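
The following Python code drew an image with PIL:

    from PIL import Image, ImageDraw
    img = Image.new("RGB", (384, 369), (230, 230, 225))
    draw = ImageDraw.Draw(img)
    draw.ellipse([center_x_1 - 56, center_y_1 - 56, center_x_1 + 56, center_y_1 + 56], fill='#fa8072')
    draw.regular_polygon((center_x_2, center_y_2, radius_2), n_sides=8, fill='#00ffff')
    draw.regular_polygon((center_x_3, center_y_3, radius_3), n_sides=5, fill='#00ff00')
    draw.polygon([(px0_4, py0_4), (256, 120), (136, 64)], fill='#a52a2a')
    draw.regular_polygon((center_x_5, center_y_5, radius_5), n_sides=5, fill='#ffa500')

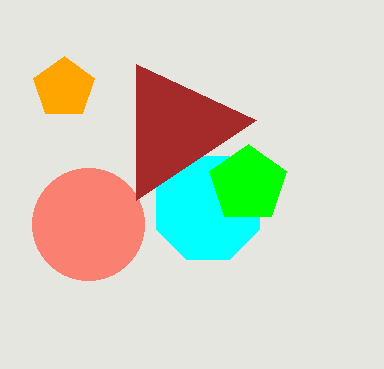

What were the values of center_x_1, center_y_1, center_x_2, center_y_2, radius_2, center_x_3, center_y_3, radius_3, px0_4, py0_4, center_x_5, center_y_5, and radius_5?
center_x_1 = 88
center_y_1 = 224
center_x_2 = 208
center_y_2 = 208
radius_2 = 56
center_x_3 = 248
center_y_3 = 184
radius_3 = 40
px0_4 = 136
py0_4 = 200
center_x_5 = 64
center_y_5 = 88
radius_5 = 32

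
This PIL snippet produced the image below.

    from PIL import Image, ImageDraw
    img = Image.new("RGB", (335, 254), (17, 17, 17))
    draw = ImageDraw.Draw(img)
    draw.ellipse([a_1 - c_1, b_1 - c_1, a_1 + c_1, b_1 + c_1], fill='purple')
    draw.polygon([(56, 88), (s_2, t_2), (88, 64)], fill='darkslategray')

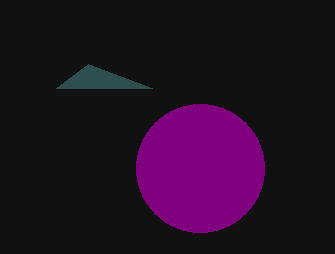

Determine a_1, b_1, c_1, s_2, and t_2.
a_1 = 200; b_1 = 168; c_1 = 64; s_2 = 152; t_2 = 88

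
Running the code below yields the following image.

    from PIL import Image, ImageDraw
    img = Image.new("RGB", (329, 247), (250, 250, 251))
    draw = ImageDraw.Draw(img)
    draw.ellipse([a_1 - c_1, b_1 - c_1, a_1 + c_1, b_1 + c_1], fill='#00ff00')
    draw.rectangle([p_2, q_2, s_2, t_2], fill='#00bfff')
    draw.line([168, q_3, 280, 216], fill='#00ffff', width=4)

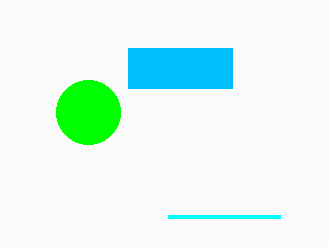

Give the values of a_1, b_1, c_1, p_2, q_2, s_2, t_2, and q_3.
a_1 = 88
b_1 = 112
c_1 = 32
p_2 = 128
q_2 = 48
s_2 = 232
t_2 = 88
q_3 = 216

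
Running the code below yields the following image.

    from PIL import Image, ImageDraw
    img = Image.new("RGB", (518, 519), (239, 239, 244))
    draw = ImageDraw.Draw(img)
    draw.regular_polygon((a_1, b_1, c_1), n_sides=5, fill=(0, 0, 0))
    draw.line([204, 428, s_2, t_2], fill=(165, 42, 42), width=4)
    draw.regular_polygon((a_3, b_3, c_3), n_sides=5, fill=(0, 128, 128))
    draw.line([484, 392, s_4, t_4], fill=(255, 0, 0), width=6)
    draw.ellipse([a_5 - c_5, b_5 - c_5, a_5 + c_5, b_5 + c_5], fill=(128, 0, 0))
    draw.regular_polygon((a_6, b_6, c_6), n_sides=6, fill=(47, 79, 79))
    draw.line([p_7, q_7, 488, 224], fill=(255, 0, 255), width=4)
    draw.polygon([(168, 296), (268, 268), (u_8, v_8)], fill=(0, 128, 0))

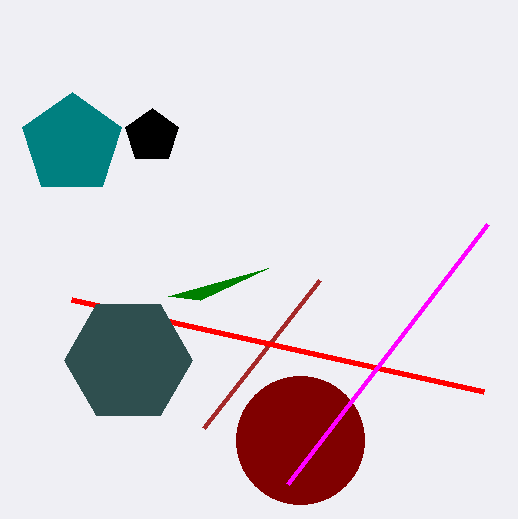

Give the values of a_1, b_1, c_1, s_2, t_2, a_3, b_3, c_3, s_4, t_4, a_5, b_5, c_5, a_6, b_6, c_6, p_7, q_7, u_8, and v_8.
a_1 = 152
b_1 = 136
c_1 = 28
s_2 = 320
t_2 = 280
a_3 = 72
b_3 = 144
c_3 = 52
s_4 = 72
t_4 = 300
a_5 = 300
b_5 = 440
c_5 = 64
a_6 = 128
b_6 = 360
c_6 = 64
p_7 = 288
q_7 = 484
u_8 = 200
v_8 = 300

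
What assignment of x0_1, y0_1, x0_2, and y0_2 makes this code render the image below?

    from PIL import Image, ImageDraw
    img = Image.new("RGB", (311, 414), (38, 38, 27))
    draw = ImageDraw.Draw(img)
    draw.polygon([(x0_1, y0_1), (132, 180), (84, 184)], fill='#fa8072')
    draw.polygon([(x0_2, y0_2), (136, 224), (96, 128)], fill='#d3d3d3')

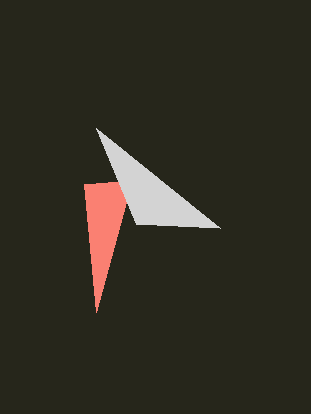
x0_1 = 96; y0_1 = 312; x0_2 = 220; y0_2 = 228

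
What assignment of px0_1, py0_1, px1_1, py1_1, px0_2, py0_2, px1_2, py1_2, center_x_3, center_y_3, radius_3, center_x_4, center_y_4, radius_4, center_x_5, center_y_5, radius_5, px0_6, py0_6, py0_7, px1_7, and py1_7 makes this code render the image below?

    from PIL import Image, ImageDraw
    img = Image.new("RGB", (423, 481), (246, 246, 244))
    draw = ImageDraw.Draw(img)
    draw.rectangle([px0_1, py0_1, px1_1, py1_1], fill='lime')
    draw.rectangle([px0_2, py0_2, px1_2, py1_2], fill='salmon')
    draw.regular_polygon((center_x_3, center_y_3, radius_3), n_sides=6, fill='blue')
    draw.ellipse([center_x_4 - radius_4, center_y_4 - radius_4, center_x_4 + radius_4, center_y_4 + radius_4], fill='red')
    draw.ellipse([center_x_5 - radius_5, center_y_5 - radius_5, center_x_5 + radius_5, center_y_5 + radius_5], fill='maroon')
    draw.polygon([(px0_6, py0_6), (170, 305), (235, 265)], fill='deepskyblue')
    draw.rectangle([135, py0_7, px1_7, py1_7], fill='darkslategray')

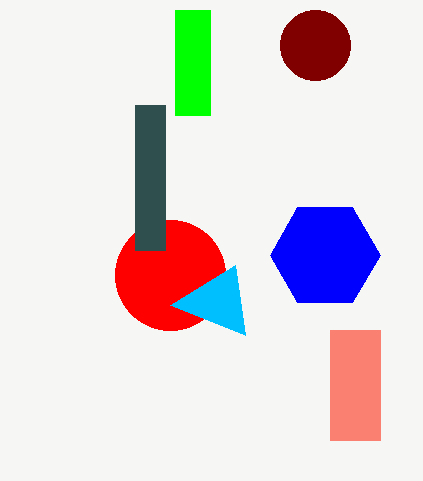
px0_1 = 175
py0_1 = 10
px1_1 = 210
py1_1 = 115
px0_2 = 330
py0_2 = 330
px1_2 = 380
py1_2 = 440
center_x_3 = 325
center_y_3 = 255
radius_3 = 55
center_x_4 = 170
center_y_4 = 275
radius_4 = 55
center_x_5 = 315
center_y_5 = 45
radius_5 = 35
px0_6 = 245
py0_6 = 335
py0_7 = 105
px1_7 = 165
py1_7 = 250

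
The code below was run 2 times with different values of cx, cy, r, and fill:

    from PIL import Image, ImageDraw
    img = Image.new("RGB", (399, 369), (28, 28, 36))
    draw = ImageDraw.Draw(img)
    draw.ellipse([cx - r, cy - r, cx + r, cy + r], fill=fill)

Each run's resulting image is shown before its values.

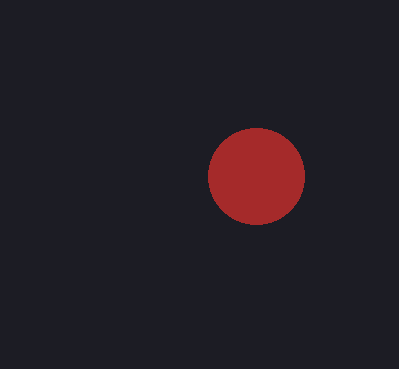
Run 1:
cx = 256
cy = 176
r = 48
fill = 'brown'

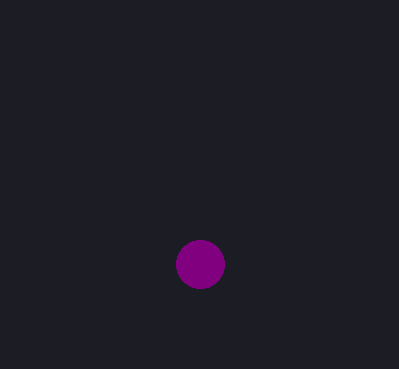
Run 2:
cx = 200, cy = 264, r = 24, fill = 'purple'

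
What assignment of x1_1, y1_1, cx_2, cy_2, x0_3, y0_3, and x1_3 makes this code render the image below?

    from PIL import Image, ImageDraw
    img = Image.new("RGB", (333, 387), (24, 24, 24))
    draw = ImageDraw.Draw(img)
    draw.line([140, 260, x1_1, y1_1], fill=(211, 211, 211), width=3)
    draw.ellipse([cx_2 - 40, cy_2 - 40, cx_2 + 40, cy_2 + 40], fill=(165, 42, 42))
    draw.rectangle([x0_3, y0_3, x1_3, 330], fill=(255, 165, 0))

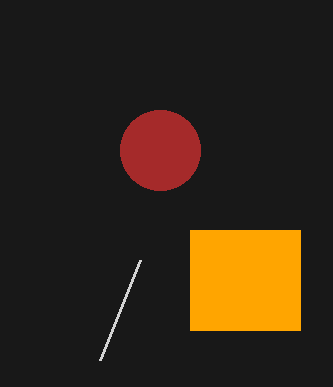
x1_1 = 100, y1_1 = 360, cx_2 = 160, cy_2 = 150, x0_3 = 190, y0_3 = 230, x1_3 = 300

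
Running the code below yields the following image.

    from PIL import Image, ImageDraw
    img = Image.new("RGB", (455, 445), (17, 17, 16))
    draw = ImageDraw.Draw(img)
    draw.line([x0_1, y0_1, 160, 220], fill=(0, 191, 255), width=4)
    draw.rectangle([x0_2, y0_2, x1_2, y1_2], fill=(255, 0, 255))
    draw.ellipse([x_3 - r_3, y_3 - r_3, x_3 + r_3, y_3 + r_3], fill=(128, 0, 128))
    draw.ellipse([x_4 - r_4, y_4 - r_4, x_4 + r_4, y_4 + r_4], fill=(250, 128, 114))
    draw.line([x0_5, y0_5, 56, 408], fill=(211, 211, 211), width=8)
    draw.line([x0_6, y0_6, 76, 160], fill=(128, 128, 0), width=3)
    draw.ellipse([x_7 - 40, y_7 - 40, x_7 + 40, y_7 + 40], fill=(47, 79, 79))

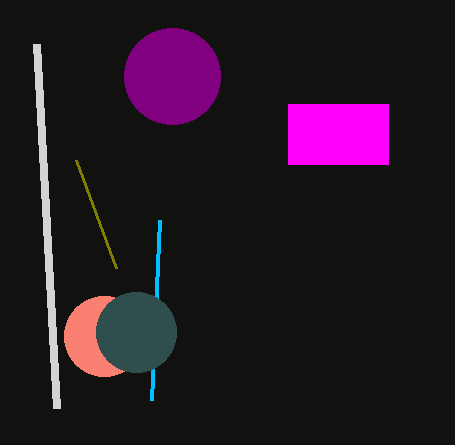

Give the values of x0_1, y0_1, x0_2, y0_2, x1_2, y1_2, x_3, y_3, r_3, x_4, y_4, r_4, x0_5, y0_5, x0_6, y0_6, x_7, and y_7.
x0_1 = 152, y0_1 = 400, x0_2 = 288, y0_2 = 104, x1_2 = 388, y1_2 = 164, x_3 = 172, y_3 = 76, r_3 = 48, x_4 = 104, y_4 = 336, r_4 = 40, x0_5 = 36, y0_5 = 44, x0_6 = 116, y0_6 = 268, x_7 = 136, y_7 = 332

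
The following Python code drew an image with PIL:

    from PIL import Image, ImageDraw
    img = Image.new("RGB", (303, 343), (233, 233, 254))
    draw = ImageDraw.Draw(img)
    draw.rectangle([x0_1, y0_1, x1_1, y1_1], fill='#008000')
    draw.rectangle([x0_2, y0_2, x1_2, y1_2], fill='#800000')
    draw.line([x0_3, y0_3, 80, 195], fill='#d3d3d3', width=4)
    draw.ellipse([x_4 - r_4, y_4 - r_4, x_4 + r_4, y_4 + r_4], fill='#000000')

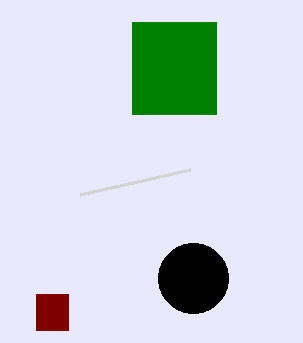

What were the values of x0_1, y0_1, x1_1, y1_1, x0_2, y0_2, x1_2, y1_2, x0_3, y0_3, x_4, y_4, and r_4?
x0_1 = 132; y0_1 = 22; x1_1 = 216; y1_1 = 114; x0_2 = 36; y0_2 = 294; x1_2 = 68; y1_2 = 330; x0_3 = 190; y0_3 = 170; x_4 = 193; y_4 = 278; r_4 = 35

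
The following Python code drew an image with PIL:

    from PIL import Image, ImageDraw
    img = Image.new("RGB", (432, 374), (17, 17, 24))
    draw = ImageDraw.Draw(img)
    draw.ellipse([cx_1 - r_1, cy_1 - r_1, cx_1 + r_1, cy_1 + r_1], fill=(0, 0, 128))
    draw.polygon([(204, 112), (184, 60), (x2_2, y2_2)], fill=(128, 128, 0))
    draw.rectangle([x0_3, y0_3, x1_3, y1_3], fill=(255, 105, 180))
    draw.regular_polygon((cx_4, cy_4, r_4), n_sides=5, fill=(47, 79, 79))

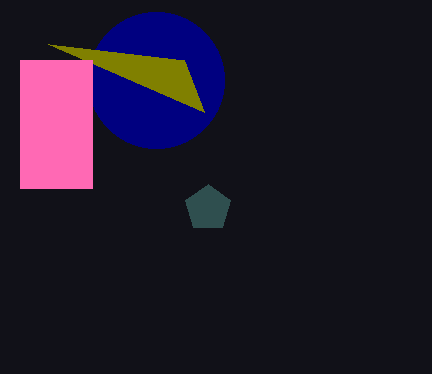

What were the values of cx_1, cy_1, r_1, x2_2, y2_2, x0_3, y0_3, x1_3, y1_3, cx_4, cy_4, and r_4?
cx_1 = 156; cy_1 = 80; r_1 = 68; x2_2 = 48; y2_2 = 44; x0_3 = 20; y0_3 = 60; x1_3 = 92; y1_3 = 188; cx_4 = 208; cy_4 = 208; r_4 = 24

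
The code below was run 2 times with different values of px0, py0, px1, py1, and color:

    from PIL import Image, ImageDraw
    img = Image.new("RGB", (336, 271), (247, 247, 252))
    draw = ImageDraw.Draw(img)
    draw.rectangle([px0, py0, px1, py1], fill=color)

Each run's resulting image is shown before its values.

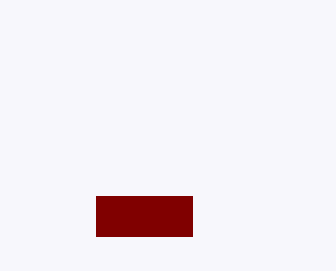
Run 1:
px0 = 96
py0 = 196
px1 = 192
py1 = 236
color = 'maroon'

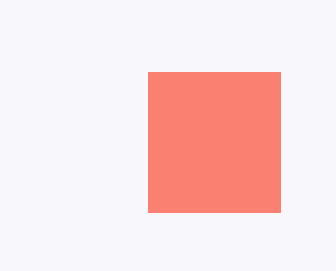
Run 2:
px0 = 148; py0 = 72; px1 = 280; py1 = 212; color = 'salmon'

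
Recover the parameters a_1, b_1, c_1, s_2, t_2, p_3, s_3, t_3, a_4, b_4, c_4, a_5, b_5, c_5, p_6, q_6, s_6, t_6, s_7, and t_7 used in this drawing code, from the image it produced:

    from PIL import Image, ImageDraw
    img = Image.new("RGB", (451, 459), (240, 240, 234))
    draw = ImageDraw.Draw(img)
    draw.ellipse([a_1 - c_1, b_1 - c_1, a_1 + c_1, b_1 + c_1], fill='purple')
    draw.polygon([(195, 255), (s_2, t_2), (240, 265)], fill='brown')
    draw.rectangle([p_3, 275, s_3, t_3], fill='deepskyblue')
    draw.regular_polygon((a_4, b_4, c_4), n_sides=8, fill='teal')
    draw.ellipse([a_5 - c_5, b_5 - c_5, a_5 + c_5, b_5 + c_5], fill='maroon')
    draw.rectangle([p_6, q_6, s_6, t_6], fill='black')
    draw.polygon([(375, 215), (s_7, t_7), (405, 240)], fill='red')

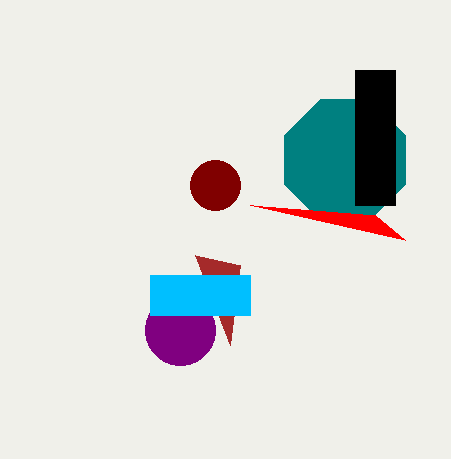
a_1 = 180
b_1 = 330
c_1 = 35
s_2 = 230
t_2 = 345
p_3 = 150
s_3 = 250
t_3 = 315
a_4 = 345
b_4 = 160
c_4 = 65
a_5 = 215
b_5 = 185
c_5 = 25
p_6 = 355
q_6 = 70
s_6 = 395
t_6 = 205
s_7 = 250
t_7 = 205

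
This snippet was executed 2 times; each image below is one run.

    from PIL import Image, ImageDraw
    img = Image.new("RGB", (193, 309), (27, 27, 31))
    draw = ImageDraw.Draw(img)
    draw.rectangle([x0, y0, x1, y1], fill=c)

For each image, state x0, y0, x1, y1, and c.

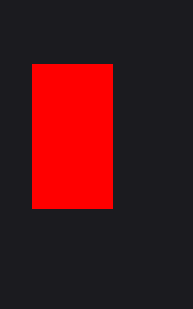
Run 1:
x0 = 32
y0 = 64
x1 = 112
y1 = 208
c = 'red'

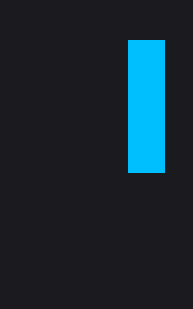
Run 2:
x0 = 128; y0 = 40; x1 = 164; y1 = 172; c = 'deepskyblue'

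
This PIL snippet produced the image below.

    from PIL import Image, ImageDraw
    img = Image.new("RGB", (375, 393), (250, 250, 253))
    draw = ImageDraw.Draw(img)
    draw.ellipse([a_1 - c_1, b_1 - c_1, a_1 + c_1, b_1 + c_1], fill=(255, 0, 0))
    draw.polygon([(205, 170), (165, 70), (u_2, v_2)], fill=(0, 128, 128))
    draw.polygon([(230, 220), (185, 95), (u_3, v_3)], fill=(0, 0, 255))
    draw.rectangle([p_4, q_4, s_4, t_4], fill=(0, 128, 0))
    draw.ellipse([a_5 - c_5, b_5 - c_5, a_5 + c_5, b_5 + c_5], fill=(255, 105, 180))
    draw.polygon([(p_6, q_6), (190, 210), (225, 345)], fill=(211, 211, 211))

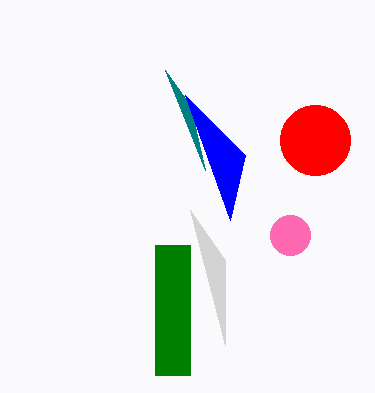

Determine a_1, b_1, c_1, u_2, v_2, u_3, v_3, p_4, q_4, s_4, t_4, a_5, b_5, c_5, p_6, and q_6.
a_1 = 315, b_1 = 140, c_1 = 35, u_2 = 190, v_2 = 105, u_3 = 245, v_3 = 155, p_4 = 155, q_4 = 245, s_4 = 190, t_4 = 375, a_5 = 290, b_5 = 235, c_5 = 20, p_6 = 225, q_6 = 260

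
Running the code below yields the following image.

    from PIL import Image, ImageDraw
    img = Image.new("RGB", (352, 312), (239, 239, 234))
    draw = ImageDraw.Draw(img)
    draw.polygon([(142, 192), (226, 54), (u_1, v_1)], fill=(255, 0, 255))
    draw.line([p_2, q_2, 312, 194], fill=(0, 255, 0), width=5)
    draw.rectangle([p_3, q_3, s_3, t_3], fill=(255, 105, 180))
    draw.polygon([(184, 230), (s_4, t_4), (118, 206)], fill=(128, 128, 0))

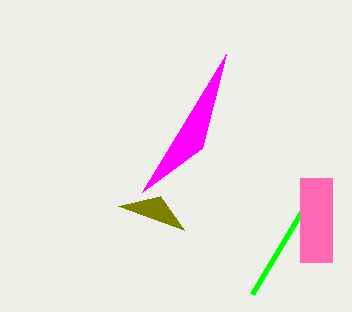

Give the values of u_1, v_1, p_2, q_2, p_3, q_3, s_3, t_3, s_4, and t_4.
u_1 = 202; v_1 = 148; p_2 = 252; q_2 = 294; p_3 = 300; q_3 = 178; s_3 = 332; t_3 = 262; s_4 = 160; t_4 = 196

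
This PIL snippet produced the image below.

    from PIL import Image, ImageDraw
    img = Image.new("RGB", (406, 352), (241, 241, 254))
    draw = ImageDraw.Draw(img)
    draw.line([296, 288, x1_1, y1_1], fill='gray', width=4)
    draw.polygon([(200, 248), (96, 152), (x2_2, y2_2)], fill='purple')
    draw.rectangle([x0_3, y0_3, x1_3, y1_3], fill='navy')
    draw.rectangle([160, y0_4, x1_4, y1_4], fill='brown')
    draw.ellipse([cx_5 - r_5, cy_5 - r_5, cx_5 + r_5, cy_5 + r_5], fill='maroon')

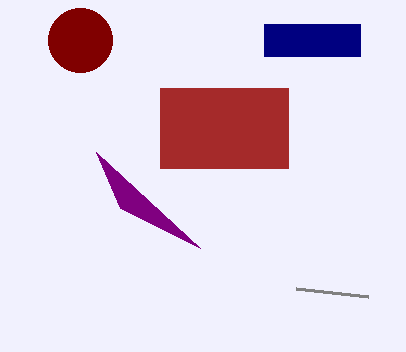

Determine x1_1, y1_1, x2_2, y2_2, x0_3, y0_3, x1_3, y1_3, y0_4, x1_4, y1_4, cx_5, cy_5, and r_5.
x1_1 = 368
y1_1 = 296
x2_2 = 120
y2_2 = 208
x0_3 = 264
y0_3 = 24
x1_3 = 360
y1_3 = 56
y0_4 = 88
x1_4 = 288
y1_4 = 168
cx_5 = 80
cy_5 = 40
r_5 = 32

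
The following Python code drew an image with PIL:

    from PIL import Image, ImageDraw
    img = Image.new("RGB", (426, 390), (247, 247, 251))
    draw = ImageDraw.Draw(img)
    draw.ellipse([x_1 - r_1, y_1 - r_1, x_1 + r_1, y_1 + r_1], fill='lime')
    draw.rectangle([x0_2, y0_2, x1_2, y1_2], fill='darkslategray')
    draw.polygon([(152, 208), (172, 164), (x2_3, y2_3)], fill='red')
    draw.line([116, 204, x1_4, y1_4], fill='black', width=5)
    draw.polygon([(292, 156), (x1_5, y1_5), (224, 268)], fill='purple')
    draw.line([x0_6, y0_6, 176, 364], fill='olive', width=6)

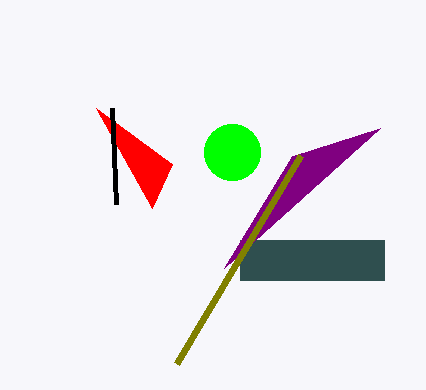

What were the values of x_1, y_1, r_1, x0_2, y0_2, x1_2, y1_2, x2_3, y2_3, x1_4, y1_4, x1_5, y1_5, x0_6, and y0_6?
x_1 = 232
y_1 = 152
r_1 = 28
x0_2 = 240
y0_2 = 240
x1_2 = 384
y1_2 = 280
x2_3 = 96
y2_3 = 108
x1_4 = 112
y1_4 = 108
x1_5 = 380
y1_5 = 128
x0_6 = 300
y0_6 = 156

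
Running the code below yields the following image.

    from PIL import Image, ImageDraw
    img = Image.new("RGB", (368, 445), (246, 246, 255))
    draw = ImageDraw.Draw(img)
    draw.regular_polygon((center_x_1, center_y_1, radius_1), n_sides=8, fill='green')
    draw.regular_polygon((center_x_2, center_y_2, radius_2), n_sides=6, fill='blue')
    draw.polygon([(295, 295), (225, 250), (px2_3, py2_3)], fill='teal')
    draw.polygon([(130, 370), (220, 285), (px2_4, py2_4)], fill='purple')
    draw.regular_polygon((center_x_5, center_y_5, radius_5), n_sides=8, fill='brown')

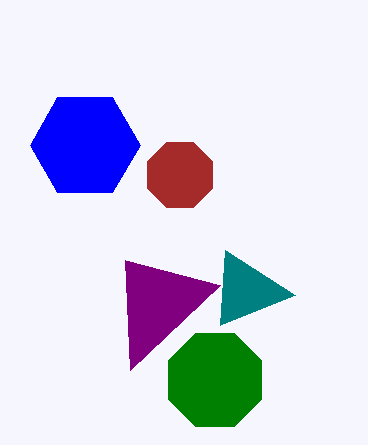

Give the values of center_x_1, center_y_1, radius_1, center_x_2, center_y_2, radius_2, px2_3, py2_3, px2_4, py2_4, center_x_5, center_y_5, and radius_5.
center_x_1 = 215, center_y_1 = 380, radius_1 = 50, center_x_2 = 85, center_y_2 = 145, radius_2 = 55, px2_3 = 220, py2_3 = 325, px2_4 = 125, py2_4 = 260, center_x_5 = 180, center_y_5 = 175, radius_5 = 35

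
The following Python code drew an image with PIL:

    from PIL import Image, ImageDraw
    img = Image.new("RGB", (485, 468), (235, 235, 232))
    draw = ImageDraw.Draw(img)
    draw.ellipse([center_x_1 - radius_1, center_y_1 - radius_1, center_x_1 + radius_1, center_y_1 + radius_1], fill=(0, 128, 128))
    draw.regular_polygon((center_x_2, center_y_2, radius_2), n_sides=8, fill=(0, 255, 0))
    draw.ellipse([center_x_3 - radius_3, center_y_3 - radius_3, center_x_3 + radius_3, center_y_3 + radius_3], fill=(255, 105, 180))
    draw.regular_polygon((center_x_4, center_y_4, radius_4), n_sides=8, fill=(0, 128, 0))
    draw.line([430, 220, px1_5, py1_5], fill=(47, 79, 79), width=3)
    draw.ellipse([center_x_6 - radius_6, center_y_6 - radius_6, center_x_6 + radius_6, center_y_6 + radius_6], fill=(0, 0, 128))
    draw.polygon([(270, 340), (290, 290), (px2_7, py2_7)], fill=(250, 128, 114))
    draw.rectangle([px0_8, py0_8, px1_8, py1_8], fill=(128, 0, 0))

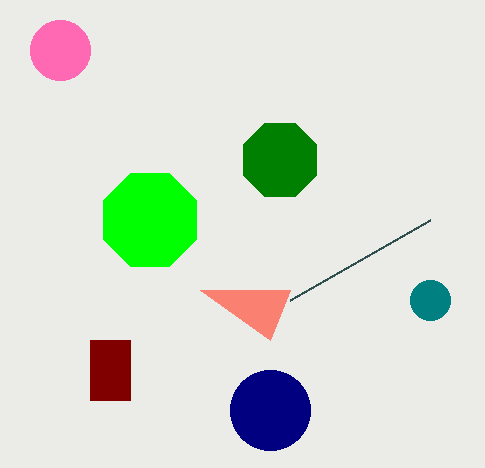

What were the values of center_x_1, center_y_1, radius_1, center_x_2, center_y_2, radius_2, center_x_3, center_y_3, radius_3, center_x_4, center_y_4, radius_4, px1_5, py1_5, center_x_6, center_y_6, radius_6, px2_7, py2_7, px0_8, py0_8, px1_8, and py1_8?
center_x_1 = 430
center_y_1 = 300
radius_1 = 20
center_x_2 = 150
center_y_2 = 220
radius_2 = 50
center_x_3 = 60
center_y_3 = 50
radius_3 = 30
center_x_4 = 280
center_y_4 = 160
radius_4 = 40
px1_5 = 290
py1_5 = 300
center_x_6 = 270
center_y_6 = 410
radius_6 = 40
px2_7 = 200
py2_7 = 290
px0_8 = 90
py0_8 = 340
px1_8 = 130
py1_8 = 400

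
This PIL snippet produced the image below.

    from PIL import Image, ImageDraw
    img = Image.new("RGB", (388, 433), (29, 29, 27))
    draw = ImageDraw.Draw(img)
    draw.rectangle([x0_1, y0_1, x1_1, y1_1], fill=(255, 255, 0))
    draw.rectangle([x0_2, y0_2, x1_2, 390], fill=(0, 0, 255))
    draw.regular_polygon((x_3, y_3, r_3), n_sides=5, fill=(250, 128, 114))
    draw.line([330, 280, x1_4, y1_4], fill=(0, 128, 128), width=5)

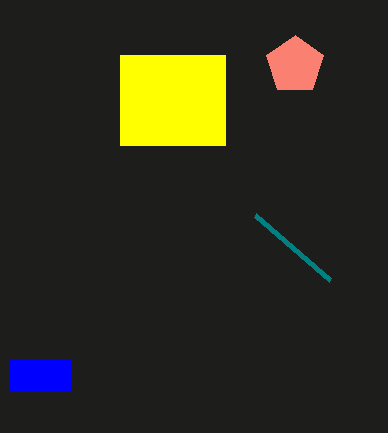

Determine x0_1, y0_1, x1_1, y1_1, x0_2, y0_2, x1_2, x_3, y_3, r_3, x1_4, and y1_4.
x0_1 = 120
y0_1 = 55
x1_1 = 225
y1_1 = 145
x0_2 = 10
y0_2 = 360
x1_2 = 70
x_3 = 295
y_3 = 65
r_3 = 30
x1_4 = 255
y1_4 = 215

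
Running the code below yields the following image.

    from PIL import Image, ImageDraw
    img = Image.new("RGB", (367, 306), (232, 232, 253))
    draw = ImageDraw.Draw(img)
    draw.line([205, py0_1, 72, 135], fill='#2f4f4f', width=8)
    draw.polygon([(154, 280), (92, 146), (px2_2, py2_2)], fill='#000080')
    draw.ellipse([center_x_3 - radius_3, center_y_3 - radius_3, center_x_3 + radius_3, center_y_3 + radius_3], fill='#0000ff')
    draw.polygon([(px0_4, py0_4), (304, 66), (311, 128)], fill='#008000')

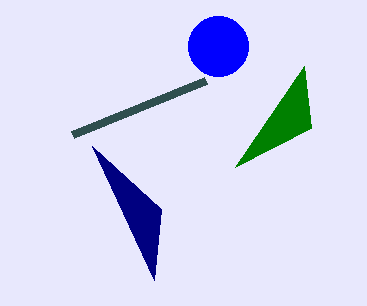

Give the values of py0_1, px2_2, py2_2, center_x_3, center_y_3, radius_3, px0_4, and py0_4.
py0_1 = 81, px2_2 = 161, py2_2 = 209, center_x_3 = 218, center_y_3 = 46, radius_3 = 30, px0_4 = 235, py0_4 = 167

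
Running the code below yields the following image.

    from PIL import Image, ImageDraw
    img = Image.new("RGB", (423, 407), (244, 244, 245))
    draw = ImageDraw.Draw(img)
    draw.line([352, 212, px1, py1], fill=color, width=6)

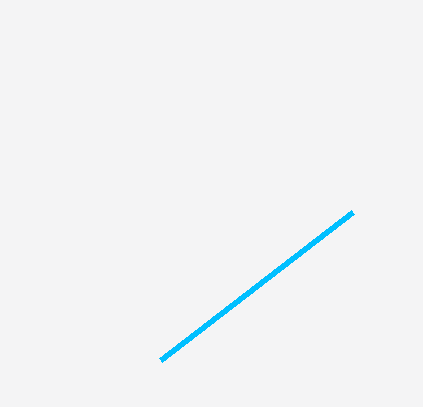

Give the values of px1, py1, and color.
px1 = 160
py1 = 360
color = 'deepskyblue'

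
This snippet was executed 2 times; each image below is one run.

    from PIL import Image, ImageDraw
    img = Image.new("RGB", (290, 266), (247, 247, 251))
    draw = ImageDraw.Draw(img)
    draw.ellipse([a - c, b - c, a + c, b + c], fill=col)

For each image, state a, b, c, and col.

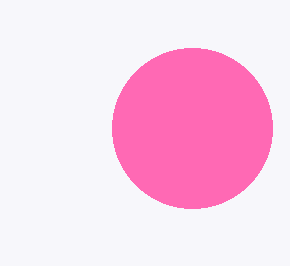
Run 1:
a = 192, b = 128, c = 80, col = 'hotpink'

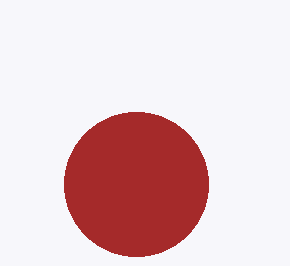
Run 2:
a = 136, b = 184, c = 72, col = 'brown'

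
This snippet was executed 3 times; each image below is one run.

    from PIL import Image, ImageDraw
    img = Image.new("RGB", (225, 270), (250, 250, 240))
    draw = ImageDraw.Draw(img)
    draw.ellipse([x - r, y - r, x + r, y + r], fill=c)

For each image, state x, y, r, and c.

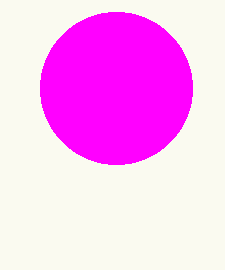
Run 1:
x = 116, y = 88, r = 76, c = 'magenta'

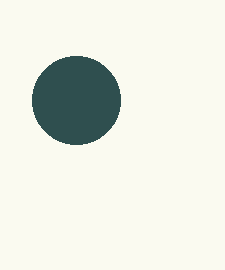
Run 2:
x = 76
y = 100
r = 44
c = 'darkslategray'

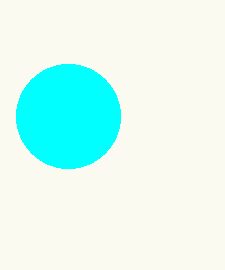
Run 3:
x = 68; y = 116; r = 52; c = 'cyan'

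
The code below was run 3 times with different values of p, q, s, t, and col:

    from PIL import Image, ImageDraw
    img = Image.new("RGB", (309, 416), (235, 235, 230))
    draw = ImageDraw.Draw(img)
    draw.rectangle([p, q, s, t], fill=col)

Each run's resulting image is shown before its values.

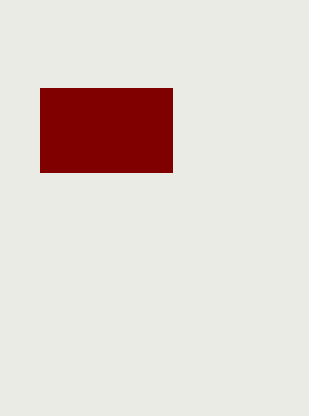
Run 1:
p = 40, q = 88, s = 172, t = 172, col = 'maroon'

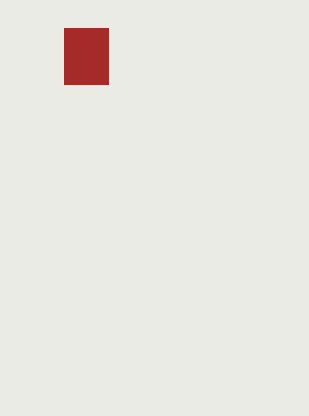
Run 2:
p = 64; q = 28; s = 108; t = 84; col = 'brown'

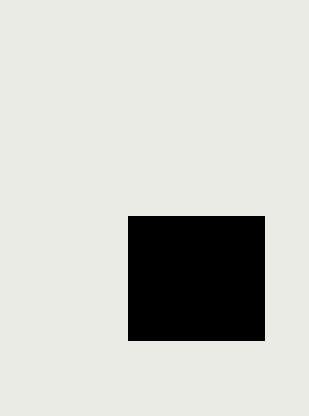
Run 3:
p = 128
q = 216
s = 264
t = 340
col = 'black'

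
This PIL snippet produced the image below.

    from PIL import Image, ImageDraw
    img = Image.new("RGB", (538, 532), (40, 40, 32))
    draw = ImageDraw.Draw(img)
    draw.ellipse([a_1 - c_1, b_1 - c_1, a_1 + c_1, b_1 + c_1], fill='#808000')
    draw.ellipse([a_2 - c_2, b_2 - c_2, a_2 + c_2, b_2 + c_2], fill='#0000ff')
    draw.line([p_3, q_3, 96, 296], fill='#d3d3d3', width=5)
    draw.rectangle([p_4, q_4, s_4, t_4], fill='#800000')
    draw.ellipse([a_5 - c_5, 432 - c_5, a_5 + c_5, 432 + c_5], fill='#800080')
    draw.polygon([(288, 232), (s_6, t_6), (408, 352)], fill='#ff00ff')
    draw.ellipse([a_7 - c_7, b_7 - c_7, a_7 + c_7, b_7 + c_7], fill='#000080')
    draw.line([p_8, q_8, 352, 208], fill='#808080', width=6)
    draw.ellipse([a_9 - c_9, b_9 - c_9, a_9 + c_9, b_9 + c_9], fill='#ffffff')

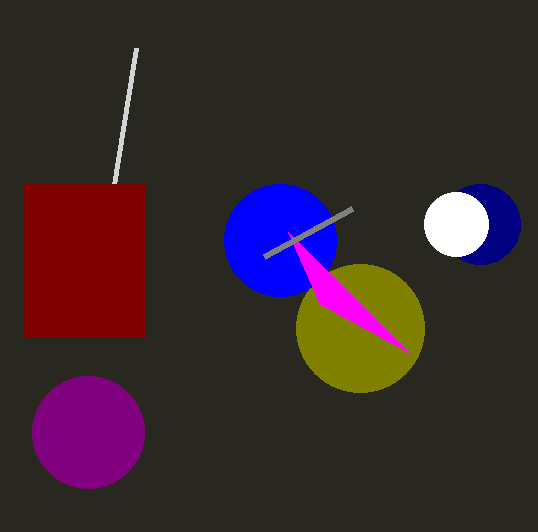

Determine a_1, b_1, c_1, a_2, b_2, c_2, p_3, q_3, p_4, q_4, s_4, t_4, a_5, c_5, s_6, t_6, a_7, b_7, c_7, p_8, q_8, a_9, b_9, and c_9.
a_1 = 360, b_1 = 328, c_1 = 64, a_2 = 280, b_2 = 240, c_2 = 56, p_3 = 136, q_3 = 48, p_4 = 24, q_4 = 184, s_4 = 144, t_4 = 336, a_5 = 88, c_5 = 56, s_6 = 320, t_6 = 304, a_7 = 480, b_7 = 224, c_7 = 40, p_8 = 264, q_8 = 256, a_9 = 456, b_9 = 224, c_9 = 32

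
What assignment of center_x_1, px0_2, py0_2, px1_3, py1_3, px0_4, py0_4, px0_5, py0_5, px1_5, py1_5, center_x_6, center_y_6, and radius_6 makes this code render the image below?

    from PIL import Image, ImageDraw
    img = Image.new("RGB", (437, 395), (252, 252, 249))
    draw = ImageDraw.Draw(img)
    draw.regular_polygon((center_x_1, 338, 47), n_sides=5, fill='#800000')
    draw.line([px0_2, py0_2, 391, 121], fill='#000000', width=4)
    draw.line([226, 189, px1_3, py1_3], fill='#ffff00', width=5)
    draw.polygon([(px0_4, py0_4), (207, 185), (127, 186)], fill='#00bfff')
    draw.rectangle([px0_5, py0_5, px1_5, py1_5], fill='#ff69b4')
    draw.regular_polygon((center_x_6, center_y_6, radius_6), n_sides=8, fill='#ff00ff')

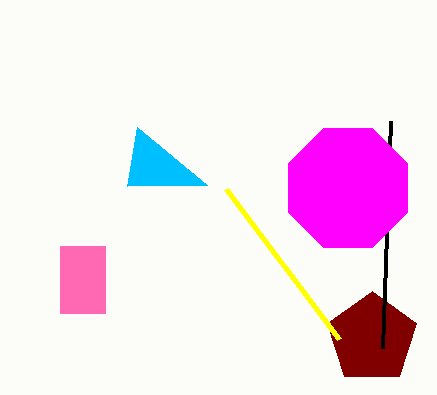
center_x_1 = 372; px0_2 = 383; py0_2 = 348; px1_3 = 339; py1_3 = 339; px0_4 = 137; py0_4 = 127; px0_5 = 60; py0_5 = 246; px1_5 = 105; py1_5 = 313; center_x_6 = 348; center_y_6 = 188; radius_6 = 64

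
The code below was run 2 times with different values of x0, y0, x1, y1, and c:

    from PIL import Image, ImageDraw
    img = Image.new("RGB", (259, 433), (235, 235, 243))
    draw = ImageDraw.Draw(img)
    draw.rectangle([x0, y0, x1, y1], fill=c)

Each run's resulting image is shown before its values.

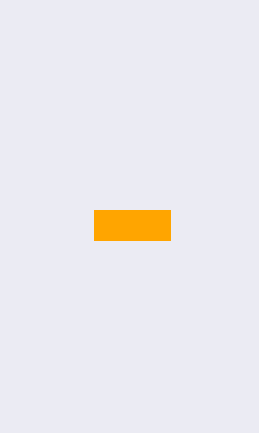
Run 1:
x0 = 94; y0 = 210; x1 = 170; y1 = 240; c = 'orange'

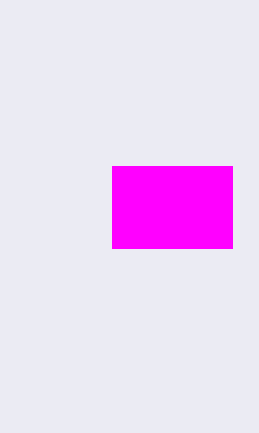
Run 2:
x0 = 112
y0 = 166
x1 = 232
y1 = 248
c = 'magenta'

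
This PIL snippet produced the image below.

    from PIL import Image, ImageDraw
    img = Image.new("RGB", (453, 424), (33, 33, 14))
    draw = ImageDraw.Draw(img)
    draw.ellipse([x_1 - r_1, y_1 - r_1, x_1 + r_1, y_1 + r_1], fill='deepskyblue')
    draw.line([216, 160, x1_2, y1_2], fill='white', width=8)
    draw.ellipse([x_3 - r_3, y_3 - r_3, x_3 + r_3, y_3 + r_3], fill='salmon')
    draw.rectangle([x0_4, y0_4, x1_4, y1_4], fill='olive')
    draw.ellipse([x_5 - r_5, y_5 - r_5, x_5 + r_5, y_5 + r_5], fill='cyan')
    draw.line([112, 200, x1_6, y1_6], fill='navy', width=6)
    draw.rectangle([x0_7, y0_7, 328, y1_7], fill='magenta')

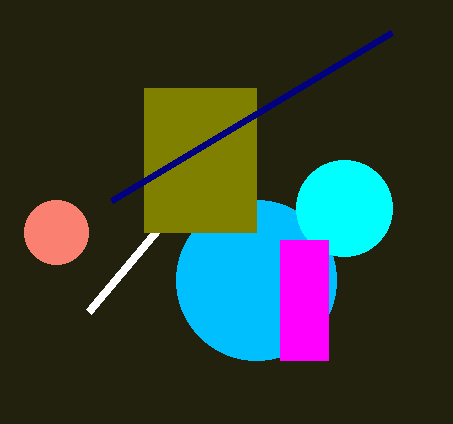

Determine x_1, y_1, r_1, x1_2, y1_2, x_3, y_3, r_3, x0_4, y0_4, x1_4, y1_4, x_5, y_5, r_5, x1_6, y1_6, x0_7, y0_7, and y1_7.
x_1 = 256
y_1 = 280
r_1 = 80
x1_2 = 88
y1_2 = 312
x_3 = 56
y_3 = 232
r_3 = 32
x0_4 = 144
y0_4 = 88
x1_4 = 256
y1_4 = 232
x_5 = 344
y_5 = 208
r_5 = 48
x1_6 = 392
y1_6 = 32
x0_7 = 280
y0_7 = 240
y1_7 = 360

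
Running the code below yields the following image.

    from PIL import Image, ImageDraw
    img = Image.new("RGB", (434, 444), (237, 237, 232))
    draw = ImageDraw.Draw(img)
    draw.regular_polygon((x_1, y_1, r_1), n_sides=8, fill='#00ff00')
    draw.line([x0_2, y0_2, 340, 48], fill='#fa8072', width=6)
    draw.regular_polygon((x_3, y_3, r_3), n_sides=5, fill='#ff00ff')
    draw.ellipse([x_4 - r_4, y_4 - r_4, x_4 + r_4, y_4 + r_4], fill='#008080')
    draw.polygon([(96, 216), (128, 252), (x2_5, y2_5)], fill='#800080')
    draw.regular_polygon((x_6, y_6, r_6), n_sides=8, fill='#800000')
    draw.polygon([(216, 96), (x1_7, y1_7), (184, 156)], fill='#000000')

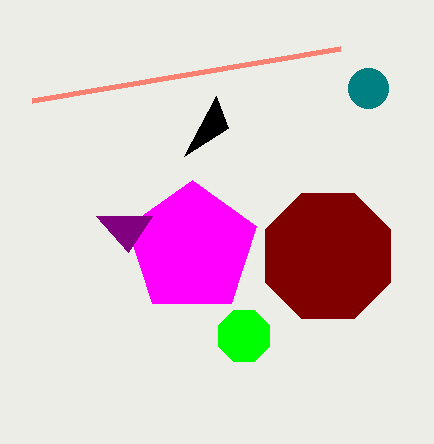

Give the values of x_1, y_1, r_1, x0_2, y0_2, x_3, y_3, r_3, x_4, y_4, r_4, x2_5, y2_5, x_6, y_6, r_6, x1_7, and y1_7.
x_1 = 244
y_1 = 336
r_1 = 28
x0_2 = 32
y0_2 = 100
x_3 = 192
y_3 = 248
r_3 = 68
x_4 = 368
y_4 = 88
r_4 = 20
x2_5 = 152
y2_5 = 216
x_6 = 328
y_6 = 256
r_6 = 68
x1_7 = 228
y1_7 = 128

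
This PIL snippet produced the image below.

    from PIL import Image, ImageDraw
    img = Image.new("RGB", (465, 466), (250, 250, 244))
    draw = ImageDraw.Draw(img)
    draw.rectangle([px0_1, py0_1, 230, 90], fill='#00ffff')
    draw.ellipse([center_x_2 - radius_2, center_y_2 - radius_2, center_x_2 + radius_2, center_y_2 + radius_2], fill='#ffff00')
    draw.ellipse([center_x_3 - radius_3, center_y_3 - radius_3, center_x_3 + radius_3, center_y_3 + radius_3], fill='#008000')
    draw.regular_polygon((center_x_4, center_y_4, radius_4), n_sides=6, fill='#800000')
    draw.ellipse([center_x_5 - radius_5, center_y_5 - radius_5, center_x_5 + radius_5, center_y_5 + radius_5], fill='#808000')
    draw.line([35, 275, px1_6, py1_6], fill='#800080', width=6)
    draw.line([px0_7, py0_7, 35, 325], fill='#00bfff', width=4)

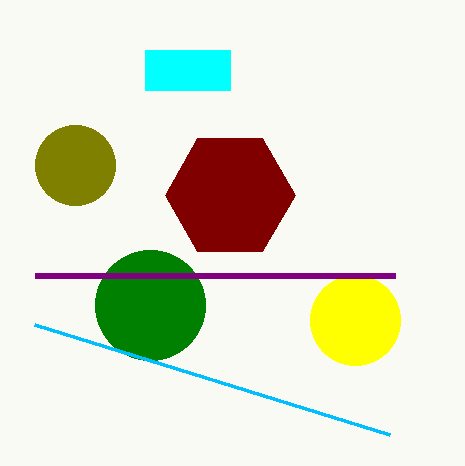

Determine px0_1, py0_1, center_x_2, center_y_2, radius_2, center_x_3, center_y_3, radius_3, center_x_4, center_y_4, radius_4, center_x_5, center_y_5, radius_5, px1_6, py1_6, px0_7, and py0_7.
px0_1 = 145, py0_1 = 50, center_x_2 = 355, center_y_2 = 320, radius_2 = 45, center_x_3 = 150, center_y_3 = 305, radius_3 = 55, center_x_4 = 230, center_y_4 = 195, radius_4 = 65, center_x_5 = 75, center_y_5 = 165, radius_5 = 40, px1_6 = 395, py1_6 = 275, px0_7 = 390, py0_7 = 435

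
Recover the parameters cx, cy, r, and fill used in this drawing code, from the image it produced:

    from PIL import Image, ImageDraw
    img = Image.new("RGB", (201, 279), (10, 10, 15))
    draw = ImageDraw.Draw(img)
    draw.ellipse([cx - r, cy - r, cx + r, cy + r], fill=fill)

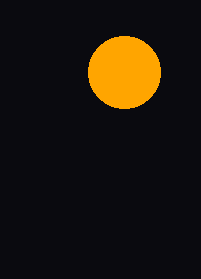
cx = 124
cy = 72
r = 36
fill = 'orange'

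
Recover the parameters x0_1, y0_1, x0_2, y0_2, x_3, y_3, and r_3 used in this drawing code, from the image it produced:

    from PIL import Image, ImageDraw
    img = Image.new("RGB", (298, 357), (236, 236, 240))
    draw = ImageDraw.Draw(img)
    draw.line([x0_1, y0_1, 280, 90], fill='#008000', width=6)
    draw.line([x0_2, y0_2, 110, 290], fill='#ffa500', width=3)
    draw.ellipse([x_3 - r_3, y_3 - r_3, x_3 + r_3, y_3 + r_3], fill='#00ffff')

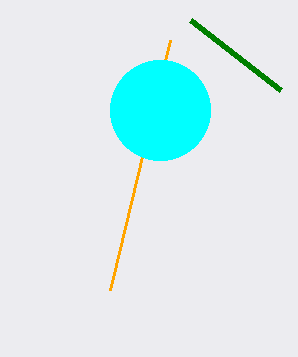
x0_1 = 190
y0_1 = 20
x0_2 = 170
y0_2 = 40
x_3 = 160
y_3 = 110
r_3 = 50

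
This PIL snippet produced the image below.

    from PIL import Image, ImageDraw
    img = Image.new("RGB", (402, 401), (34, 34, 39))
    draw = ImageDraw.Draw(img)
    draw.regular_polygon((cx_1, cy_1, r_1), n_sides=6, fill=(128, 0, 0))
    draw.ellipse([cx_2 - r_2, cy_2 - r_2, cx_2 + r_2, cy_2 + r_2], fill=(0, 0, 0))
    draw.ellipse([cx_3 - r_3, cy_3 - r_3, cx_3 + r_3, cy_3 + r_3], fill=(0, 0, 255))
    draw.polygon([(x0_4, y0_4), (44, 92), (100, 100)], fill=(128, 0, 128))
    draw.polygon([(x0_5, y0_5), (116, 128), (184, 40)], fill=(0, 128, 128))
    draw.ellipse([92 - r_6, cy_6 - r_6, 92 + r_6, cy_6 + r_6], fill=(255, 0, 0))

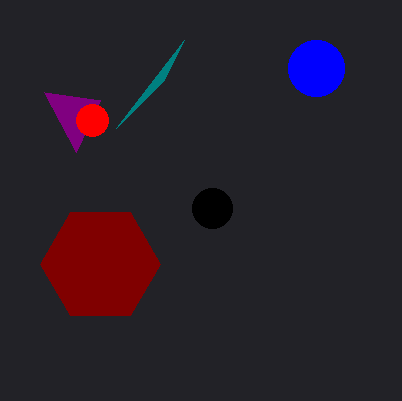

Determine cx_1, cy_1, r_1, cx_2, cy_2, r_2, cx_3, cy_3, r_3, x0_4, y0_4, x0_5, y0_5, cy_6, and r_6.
cx_1 = 100
cy_1 = 264
r_1 = 60
cx_2 = 212
cy_2 = 208
r_2 = 20
cx_3 = 316
cy_3 = 68
r_3 = 28
x0_4 = 76
y0_4 = 152
x0_5 = 164
y0_5 = 80
cy_6 = 120
r_6 = 16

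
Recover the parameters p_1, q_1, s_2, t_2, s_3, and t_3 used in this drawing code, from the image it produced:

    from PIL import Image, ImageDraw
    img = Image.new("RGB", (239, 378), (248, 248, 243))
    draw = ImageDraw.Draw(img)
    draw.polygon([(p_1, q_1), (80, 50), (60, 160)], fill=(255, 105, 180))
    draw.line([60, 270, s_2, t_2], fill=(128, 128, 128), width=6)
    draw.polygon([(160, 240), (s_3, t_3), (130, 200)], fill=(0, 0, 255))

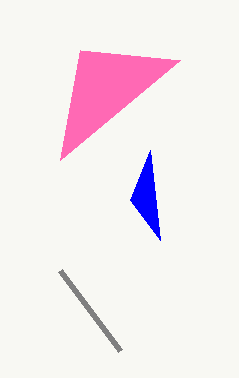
p_1 = 180; q_1 = 60; s_2 = 120; t_2 = 350; s_3 = 150; t_3 = 150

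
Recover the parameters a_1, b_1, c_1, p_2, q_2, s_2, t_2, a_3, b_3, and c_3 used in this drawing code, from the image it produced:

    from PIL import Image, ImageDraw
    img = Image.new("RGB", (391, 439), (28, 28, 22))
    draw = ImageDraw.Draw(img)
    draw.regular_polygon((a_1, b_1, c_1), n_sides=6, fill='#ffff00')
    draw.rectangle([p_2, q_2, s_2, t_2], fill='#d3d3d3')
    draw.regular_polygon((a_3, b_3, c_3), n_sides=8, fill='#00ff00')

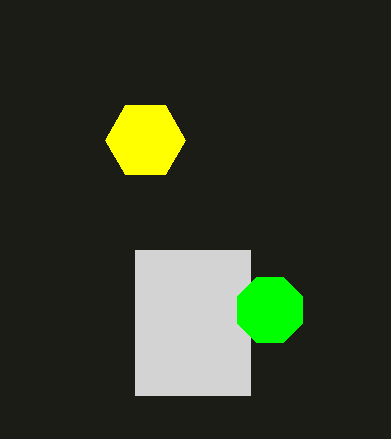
a_1 = 145
b_1 = 140
c_1 = 40
p_2 = 135
q_2 = 250
s_2 = 250
t_2 = 395
a_3 = 270
b_3 = 310
c_3 = 35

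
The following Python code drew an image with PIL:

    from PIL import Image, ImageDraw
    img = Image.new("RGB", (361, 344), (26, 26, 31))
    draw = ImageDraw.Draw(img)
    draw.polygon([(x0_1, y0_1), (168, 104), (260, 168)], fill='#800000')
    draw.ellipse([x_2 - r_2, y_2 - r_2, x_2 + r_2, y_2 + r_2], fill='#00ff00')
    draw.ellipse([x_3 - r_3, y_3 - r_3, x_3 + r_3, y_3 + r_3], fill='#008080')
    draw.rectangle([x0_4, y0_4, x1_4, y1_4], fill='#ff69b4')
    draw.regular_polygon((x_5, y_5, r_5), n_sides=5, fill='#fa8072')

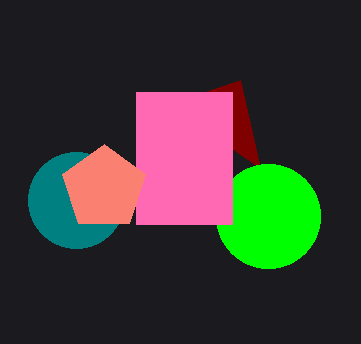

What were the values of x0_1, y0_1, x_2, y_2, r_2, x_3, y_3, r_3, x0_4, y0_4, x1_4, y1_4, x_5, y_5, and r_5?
x0_1 = 240
y0_1 = 80
x_2 = 268
y_2 = 216
r_2 = 52
x_3 = 76
y_3 = 200
r_3 = 48
x0_4 = 136
y0_4 = 92
x1_4 = 232
y1_4 = 224
x_5 = 104
y_5 = 188
r_5 = 44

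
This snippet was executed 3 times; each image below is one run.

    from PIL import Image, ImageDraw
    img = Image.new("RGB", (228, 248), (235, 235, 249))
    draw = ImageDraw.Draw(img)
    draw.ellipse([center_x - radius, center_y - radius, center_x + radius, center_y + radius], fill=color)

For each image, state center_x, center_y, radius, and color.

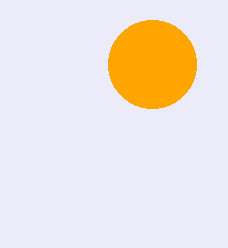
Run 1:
center_x = 152; center_y = 64; radius = 44; color = 'orange'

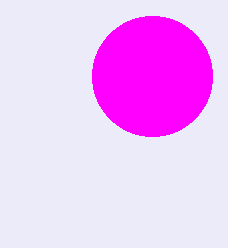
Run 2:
center_x = 152; center_y = 76; radius = 60; color = 'magenta'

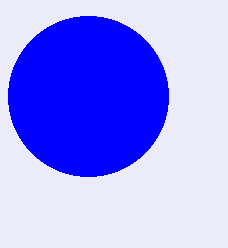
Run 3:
center_x = 88, center_y = 96, radius = 80, color = 'blue'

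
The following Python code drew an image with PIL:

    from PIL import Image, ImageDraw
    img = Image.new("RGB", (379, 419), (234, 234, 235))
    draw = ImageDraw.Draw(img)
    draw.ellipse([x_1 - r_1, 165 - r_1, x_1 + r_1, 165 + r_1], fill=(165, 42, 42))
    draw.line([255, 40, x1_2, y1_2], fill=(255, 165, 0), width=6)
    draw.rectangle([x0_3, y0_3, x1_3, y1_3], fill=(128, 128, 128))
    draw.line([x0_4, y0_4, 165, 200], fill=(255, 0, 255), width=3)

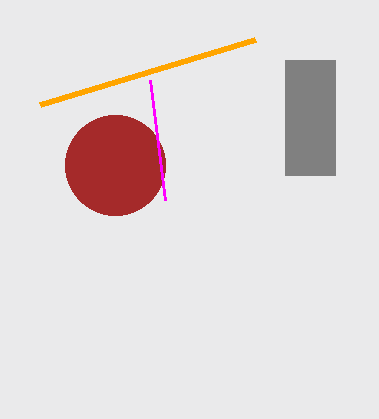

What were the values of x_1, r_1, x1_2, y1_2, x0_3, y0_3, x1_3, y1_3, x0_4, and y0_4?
x_1 = 115; r_1 = 50; x1_2 = 40; y1_2 = 105; x0_3 = 285; y0_3 = 60; x1_3 = 335; y1_3 = 175; x0_4 = 150; y0_4 = 80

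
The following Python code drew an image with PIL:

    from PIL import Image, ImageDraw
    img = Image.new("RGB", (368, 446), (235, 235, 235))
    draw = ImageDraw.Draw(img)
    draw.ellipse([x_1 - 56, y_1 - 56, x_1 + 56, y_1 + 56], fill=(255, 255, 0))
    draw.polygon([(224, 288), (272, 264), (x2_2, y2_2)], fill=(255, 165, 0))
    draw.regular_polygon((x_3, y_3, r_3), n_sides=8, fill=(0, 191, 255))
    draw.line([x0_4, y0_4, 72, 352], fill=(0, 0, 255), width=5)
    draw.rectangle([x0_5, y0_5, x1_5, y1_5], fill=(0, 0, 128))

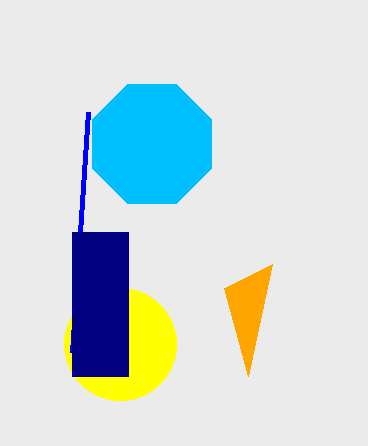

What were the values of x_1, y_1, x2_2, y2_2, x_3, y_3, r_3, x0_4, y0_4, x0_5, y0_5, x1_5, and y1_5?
x_1 = 120
y_1 = 344
x2_2 = 248
y2_2 = 376
x_3 = 152
y_3 = 144
r_3 = 64
x0_4 = 88
y0_4 = 112
x0_5 = 72
y0_5 = 232
x1_5 = 128
y1_5 = 376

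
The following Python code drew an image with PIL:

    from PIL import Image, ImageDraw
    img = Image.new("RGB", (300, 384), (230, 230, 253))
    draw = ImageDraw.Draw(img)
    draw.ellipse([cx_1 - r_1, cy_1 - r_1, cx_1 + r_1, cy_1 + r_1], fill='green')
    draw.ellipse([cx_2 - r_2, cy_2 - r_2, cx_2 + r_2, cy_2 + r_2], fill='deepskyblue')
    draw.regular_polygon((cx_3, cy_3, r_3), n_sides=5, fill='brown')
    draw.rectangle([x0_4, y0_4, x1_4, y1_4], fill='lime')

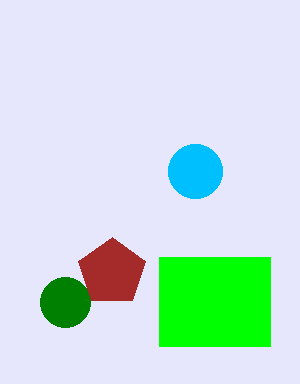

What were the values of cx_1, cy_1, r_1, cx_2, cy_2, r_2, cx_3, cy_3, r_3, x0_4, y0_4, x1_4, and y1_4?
cx_1 = 65
cy_1 = 302
r_1 = 25
cx_2 = 195
cy_2 = 171
r_2 = 27
cx_3 = 112
cy_3 = 272
r_3 = 35
x0_4 = 159
y0_4 = 257
x1_4 = 270
y1_4 = 346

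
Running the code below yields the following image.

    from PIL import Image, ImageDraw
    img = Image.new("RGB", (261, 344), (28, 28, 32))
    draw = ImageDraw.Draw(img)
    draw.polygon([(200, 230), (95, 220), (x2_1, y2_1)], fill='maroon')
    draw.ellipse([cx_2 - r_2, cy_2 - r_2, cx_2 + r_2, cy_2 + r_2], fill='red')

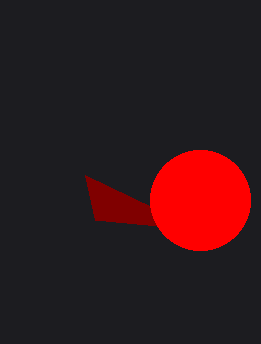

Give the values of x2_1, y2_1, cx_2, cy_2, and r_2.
x2_1 = 85, y2_1 = 175, cx_2 = 200, cy_2 = 200, r_2 = 50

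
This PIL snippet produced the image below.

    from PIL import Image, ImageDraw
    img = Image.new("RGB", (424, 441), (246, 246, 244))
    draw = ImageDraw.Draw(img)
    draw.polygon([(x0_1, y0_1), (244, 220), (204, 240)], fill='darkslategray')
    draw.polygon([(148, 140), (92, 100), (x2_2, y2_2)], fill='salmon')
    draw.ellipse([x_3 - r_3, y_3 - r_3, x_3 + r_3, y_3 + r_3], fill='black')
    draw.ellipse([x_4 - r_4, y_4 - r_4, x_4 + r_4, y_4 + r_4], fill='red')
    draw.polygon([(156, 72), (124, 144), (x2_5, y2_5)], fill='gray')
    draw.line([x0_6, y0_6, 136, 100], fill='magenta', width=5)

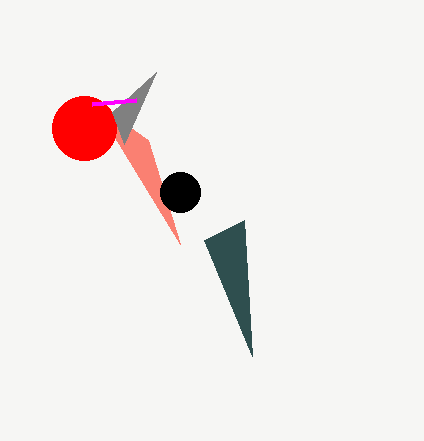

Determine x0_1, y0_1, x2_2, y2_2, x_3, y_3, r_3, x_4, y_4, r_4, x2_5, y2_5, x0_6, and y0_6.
x0_1 = 252; y0_1 = 356; x2_2 = 180; y2_2 = 244; x_3 = 180; y_3 = 192; r_3 = 20; x_4 = 84; y_4 = 128; r_4 = 32; x2_5 = 112; y2_5 = 112; x0_6 = 92; y0_6 = 104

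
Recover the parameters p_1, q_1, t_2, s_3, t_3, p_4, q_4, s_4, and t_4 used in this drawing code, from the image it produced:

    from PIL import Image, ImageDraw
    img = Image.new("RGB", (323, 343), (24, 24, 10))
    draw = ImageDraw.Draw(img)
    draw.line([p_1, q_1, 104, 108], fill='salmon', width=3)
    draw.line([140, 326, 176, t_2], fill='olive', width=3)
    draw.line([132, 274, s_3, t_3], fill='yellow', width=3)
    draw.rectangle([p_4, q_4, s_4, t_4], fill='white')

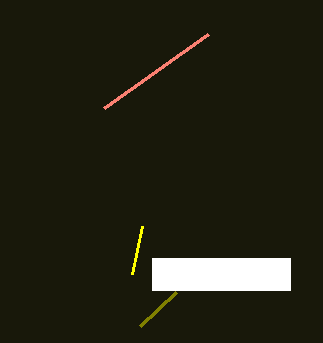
p_1 = 208, q_1 = 34, t_2 = 292, s_3 = 142, t_3 = 226, p_4 = 152, q_4 = 258, s_4 = 290, t_4 = 290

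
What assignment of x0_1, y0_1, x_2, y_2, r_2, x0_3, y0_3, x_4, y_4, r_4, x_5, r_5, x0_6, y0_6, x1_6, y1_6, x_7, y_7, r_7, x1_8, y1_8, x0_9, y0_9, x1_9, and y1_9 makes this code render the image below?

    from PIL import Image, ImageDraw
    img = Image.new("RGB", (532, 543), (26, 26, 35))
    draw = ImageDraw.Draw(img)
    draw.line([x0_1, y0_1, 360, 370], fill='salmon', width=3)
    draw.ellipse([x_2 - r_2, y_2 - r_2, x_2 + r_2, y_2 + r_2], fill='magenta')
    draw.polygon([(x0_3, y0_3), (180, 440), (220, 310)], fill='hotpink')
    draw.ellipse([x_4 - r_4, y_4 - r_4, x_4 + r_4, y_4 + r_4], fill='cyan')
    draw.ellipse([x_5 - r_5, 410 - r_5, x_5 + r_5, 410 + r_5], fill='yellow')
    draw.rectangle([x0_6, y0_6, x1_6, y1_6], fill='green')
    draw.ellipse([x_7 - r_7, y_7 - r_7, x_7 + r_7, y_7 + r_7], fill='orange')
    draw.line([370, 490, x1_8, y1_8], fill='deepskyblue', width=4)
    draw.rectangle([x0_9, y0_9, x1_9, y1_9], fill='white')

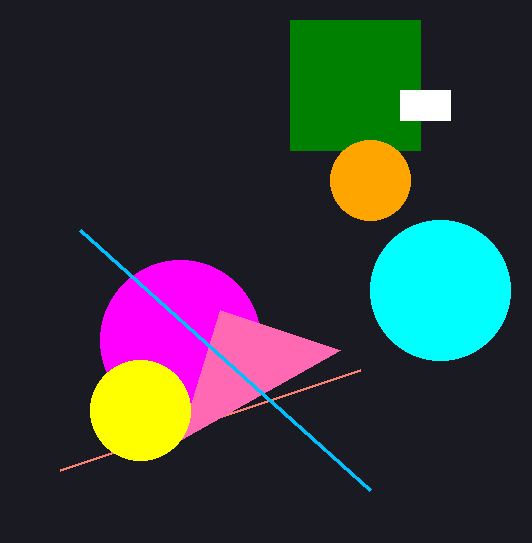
x0_1 = 60; y0_1 = 470; x_2 = 180; y_2 = 340; r_2 = 80; x0_3 = 340; y0_3 = 350; x_4 = 440; y_4 = 290; r_4 = 70; x_5 = 140; r_5 = 50; x0_6 = 290; y0_6 = 20; x1_6 = 420; y1_6 = 150; x_7 = 370; y_7 = 180; r_7 = 40; x1_8 = 80; y1_8 = 230; x0_9 = 400; y0_9 = 90; x1_9 = 450; y1_9 = 120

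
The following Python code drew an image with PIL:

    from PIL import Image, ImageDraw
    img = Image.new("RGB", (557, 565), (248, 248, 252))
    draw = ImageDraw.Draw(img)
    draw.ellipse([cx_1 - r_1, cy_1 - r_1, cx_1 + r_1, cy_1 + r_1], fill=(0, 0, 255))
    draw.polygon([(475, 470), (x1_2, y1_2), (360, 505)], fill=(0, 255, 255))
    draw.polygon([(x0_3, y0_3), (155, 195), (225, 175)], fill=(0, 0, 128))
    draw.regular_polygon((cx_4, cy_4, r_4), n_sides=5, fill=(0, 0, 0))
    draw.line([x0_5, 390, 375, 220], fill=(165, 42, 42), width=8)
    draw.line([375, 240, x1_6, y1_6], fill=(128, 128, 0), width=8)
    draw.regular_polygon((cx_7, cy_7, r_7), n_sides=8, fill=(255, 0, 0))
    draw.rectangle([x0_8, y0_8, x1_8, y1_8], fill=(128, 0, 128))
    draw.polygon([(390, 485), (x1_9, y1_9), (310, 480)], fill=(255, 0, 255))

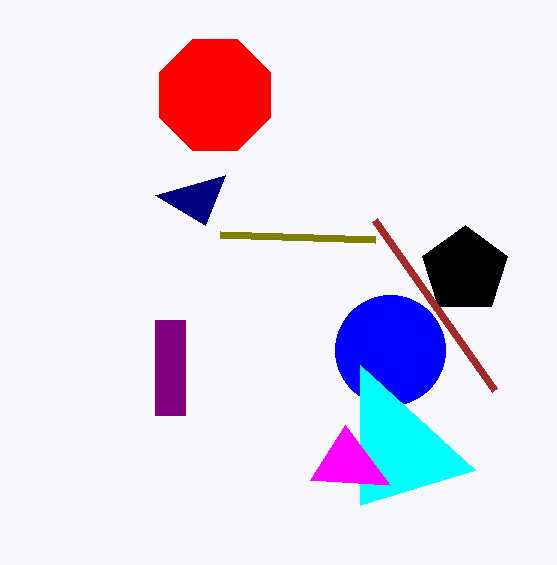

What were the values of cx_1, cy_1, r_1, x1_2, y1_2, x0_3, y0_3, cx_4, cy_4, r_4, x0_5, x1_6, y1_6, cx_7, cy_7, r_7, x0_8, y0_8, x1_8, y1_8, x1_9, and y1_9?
cx_1 = 390; cy_1 = 350; r_1 = 55; x1_2 = 360; y1_2 = 365; x0_3 = 205; y0_3 = 225; cx_4 = 465; cy_4 = 270; r_4 = 45; x0_5 = 495; x1_6 = 220; y1_6 = 235; cx_7 = 215; cy_7 = 95; r_7 = 60; x0_8 = 155; y0_8 = 320; x1_8 = 185; y1_8 = 415; x1_9 = 345; y1_9 = 425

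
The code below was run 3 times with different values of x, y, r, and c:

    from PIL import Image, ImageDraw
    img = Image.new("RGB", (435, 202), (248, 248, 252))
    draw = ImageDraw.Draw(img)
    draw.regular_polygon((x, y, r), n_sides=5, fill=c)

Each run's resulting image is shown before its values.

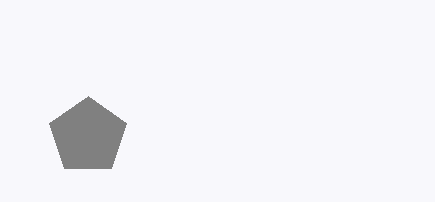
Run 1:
x = 88, y = 136, r = 40, c = 'gray'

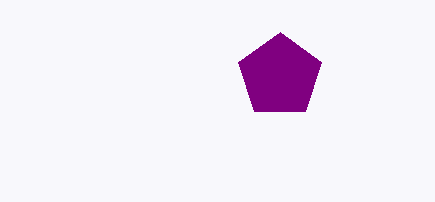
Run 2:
x = 280
y = 76
r = 44
c = 'purple'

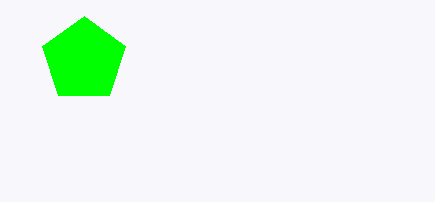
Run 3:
x = 84, y = 60, r = 44, c = 'lime'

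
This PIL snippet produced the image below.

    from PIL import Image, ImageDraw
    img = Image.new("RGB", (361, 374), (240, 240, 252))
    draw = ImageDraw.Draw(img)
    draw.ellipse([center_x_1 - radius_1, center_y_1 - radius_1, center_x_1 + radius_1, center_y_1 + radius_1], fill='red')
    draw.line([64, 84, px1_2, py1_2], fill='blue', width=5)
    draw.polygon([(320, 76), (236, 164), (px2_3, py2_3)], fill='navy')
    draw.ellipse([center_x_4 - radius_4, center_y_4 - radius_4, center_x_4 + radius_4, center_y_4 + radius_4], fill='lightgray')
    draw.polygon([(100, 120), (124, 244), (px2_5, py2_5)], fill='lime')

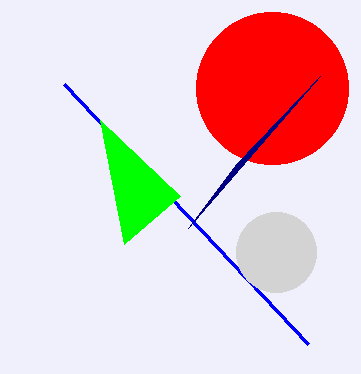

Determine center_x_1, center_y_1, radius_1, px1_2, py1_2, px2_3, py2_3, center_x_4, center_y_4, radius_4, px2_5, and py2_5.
center_x_1 = 272, center_y_1 = 88, radius_1 = 76, px1_2 = 308, py1_2 = 344, px2_3 = 188, py2_3 = 228, center_x_4 = 276, center_y_4 = 252, radius_4 = 40, px2_5 = 180, py2_5 = 196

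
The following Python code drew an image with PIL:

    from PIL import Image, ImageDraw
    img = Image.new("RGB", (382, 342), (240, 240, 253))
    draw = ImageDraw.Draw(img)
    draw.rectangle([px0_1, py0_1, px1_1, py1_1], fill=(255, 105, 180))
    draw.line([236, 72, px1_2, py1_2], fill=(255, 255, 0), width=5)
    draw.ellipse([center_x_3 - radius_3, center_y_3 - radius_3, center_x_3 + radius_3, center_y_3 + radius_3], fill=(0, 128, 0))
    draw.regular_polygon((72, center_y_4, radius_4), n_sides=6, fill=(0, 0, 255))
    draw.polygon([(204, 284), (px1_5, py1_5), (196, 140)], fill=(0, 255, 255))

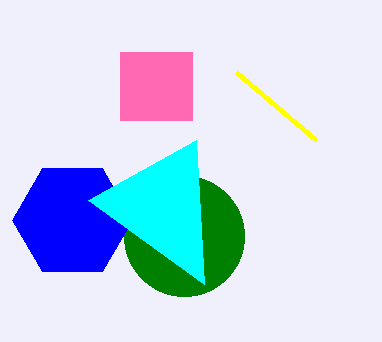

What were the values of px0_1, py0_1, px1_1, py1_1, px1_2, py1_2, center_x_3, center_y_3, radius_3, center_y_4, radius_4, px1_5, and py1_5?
px0_1 = 120
py0_1 = 52
px1_1 = 192
py1_1 = 120
px1_2 = 316
py1_2 = 140
center_x_3 = 184
center_y_3 = 236
radius_3 = 60
center_y_4 = 220
radius_4 = 60
px1_5 = 88
py1_5 = 200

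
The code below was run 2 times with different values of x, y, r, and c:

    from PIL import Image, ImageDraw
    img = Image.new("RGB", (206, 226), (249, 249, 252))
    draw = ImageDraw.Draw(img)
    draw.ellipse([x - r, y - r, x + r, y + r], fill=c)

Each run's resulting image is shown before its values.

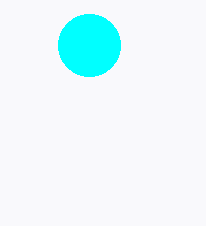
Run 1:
x = 89
y = 45
r = 31
c = 'cyan'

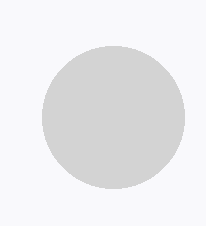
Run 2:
x = 113
y = 117
r = 71
c = 'lightgray'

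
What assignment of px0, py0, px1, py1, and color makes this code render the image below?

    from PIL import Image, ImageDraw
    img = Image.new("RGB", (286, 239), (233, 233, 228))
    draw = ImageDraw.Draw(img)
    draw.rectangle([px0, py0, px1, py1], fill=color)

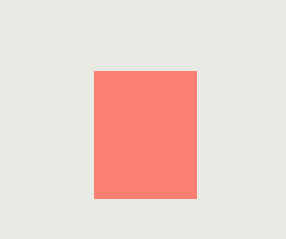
px0 = 94, py0 = 71, px1 = 196, py1 = 198, color = 'salmon'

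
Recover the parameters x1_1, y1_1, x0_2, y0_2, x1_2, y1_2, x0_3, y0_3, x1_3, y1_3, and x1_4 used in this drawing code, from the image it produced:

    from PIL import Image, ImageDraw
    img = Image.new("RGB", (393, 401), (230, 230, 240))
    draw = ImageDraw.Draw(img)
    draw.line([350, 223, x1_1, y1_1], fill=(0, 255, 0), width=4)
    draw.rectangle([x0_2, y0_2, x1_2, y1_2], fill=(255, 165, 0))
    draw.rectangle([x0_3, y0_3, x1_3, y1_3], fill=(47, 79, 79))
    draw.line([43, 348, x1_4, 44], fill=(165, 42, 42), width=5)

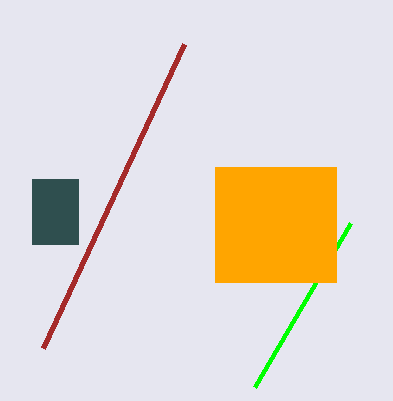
x1_1 = 254, y1_1 = 387, x0_2 = 215, y0_2 = 167, x1_2 = 336, y1_2 = 282, x0_3 = 32, y0_3 = 179, x1_3 = 78, y1_3 = 244, x1_4 = 184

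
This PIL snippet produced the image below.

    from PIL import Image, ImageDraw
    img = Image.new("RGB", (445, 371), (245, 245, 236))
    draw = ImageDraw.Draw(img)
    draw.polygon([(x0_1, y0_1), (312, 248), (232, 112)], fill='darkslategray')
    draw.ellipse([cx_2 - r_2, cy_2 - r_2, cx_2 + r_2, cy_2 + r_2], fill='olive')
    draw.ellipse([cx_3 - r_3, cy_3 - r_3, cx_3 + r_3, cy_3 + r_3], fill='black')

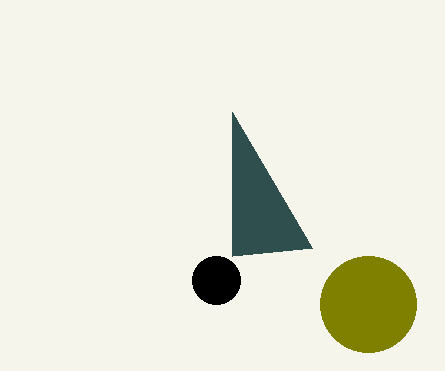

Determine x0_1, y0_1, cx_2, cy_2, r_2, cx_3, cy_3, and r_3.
x0_1 = 232, y0_1 = 256, cx_2 = 368, cy_2 = 304, r_2 = 48, cx_3 = 216, cy_3 = 280, r_3 = 24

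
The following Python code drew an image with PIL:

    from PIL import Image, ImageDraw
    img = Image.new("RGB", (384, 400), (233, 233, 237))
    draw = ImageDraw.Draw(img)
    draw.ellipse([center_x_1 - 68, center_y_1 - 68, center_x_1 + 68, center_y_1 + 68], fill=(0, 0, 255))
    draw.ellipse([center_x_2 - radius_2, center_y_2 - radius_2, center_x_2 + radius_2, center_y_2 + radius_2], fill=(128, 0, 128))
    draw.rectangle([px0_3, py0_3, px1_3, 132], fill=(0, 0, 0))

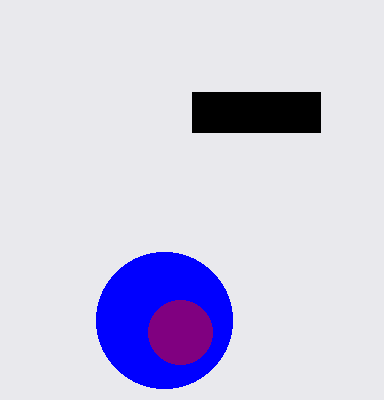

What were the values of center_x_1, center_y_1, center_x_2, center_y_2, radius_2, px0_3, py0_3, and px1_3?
center_x_1 = 164; center_y_1 = 320; center_x_2 = 180; center_y_2 = 332; radius_2 = 32; px0_3 = 192; py0_3 = 92; px1_3 = 320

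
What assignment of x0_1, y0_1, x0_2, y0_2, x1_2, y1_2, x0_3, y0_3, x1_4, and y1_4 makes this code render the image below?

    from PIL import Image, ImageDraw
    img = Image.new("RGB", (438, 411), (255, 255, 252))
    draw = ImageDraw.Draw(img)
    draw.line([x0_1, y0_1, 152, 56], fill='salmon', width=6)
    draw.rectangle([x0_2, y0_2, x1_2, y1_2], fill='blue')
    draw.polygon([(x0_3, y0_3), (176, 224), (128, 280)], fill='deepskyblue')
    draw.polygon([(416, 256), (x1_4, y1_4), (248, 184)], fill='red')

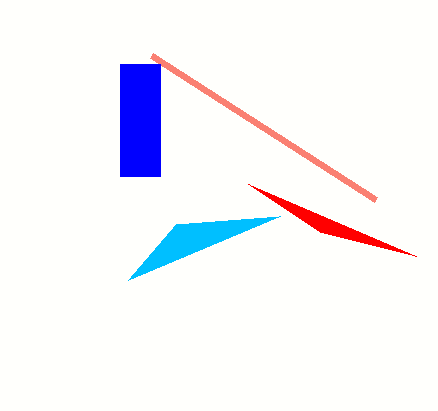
x0_1 = 376
y0_1 = 200
x0_2 = 120
y0_2 = 64
x1_2 = 160
y1_2 = 176
x0_3 = 280
y0_3 = 216
x1_4 = 320
y1_4 = 232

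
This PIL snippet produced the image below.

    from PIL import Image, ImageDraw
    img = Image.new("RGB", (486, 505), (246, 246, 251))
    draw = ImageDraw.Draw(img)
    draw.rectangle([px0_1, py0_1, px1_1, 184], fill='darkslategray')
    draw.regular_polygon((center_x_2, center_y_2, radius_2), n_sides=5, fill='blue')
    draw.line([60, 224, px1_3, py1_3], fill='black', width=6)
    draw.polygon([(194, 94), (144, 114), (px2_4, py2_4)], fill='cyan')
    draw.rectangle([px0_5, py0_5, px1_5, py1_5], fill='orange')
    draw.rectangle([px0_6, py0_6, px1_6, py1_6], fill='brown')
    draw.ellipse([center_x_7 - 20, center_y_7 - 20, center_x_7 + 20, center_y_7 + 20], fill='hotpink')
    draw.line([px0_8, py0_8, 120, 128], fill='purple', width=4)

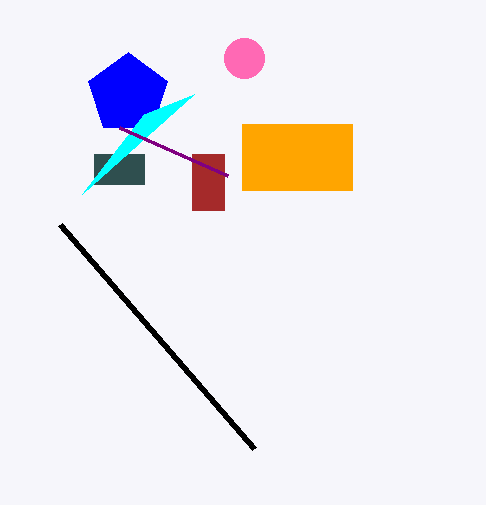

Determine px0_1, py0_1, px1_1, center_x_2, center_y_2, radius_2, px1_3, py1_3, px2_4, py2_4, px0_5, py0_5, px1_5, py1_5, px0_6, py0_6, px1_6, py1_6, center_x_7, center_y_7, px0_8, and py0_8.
px0_1 = 94
py0_1 = 154
px1_1 = 144
center_x_2 = 128
center_y_2 = 94
radius_2 = 42
px1_3 = 254
py1_3 = 448
px2_4 = 82
py2_4 = 194
px0_5 = 242
py0_5 = 124
px1_5 = 352
py1_5 = 190
px0_6 = 192
py0_6 = 154
px1_6 = 224
py1_6 = 210
center_x_7 = 244
center_y_7 = 58
px0_8 = 228
py0_8 = 176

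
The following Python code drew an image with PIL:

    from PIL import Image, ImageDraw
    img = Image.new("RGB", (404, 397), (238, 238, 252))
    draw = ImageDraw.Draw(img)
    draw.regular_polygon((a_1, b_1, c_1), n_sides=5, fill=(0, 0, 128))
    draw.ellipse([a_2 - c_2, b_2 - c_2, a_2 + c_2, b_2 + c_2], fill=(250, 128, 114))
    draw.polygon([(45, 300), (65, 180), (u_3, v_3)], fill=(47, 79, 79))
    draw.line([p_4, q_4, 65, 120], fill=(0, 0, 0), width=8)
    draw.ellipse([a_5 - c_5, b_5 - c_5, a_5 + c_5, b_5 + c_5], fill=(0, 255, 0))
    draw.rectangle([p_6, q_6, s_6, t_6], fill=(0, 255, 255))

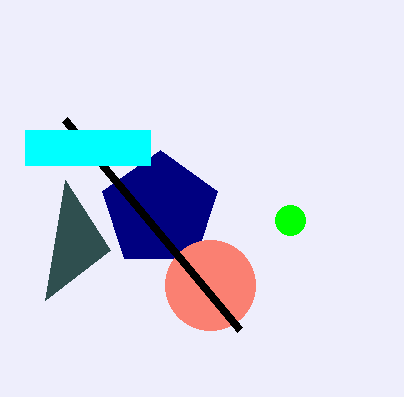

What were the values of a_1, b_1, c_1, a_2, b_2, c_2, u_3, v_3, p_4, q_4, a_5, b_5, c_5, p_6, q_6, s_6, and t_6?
a_1 = 160
b_1 = 210
c_1 = 60
a_2 = 210
b_2 = 285
c_2 = 45
u_3 = 110
v_3 = 250
p_4 = 240
q_4 = 330
a_5 = 290
b_5 = 220
c_5 = 15
p_6 = 25
q_6 = 130
s_6 = 150
t_6 = 165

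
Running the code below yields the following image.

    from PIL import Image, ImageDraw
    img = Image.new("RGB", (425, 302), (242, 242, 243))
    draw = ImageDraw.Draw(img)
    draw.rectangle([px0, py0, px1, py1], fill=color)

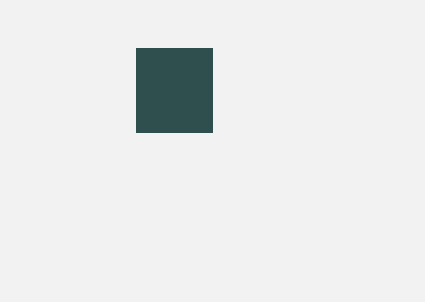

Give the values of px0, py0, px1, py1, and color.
px0 = 136
py0 = 48
px1 = 212
py1 = 132
color = 'darkslategray'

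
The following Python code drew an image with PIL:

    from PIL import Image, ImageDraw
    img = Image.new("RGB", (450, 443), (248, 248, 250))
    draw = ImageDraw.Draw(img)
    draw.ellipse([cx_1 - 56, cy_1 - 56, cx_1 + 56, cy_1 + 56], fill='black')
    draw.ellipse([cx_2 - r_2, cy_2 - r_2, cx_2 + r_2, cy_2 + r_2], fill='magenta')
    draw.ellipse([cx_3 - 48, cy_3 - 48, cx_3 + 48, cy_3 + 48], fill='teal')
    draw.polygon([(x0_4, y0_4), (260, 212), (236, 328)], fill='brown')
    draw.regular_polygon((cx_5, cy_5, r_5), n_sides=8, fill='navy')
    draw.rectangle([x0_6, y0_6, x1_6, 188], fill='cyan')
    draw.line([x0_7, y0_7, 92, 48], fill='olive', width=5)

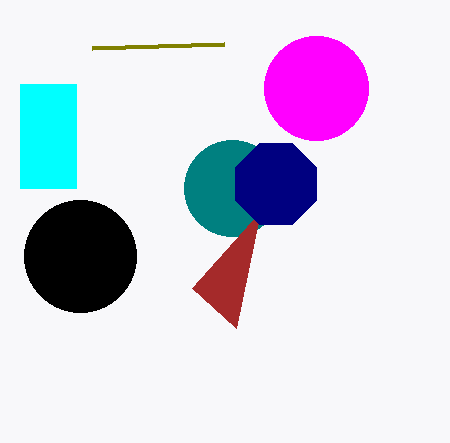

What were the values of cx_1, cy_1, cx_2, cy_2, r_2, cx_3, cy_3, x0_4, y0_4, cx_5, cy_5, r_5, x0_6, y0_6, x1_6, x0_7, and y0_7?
cx_1 = 80
cy_1 = 256
cx_2 = 316
cy_2 = 88
r_2 = 52
cx_3 = 232
cy_3 = 188
x0_4 = 192
y0_4 = 288
cx_5 = 276
cy_5 = 184
r_5 = 44
x0_6 = 20
y0_6 = 84
x1_6 = 76
x0_7 = 224
y0_7 = 44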